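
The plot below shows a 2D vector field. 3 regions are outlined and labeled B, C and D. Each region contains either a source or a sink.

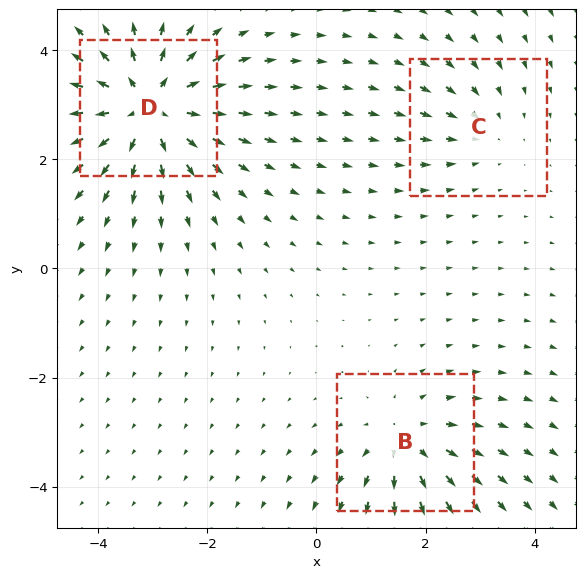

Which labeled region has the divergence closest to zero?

C

Divergence at each region's feature centre — B: about +3, C: about -2, D: about +6. Region C is closest to zero.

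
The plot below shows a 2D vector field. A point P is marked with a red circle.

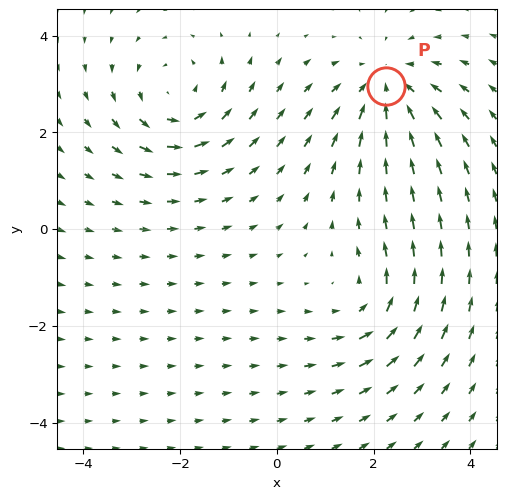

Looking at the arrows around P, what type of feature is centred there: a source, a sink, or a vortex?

At P (2.3, 3.0) the arrows converge inward. Divergence about -4, curl ≈0 — negative divergence with near-zero curl is a sink.

sink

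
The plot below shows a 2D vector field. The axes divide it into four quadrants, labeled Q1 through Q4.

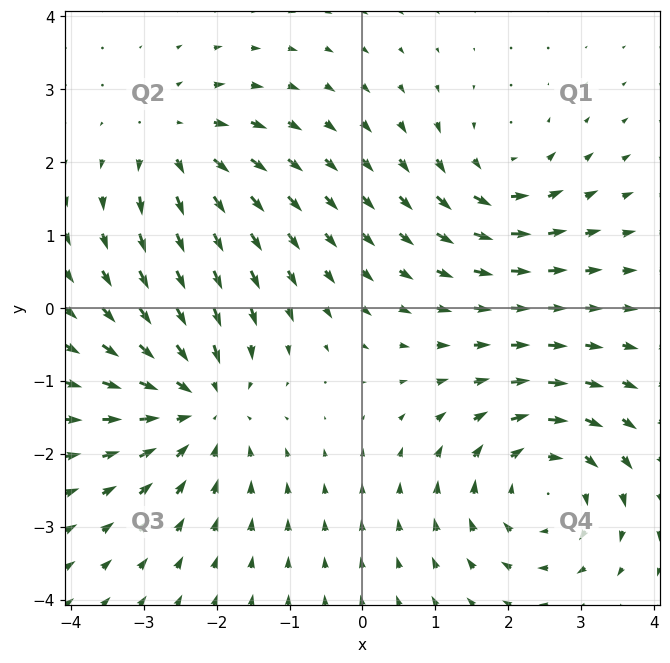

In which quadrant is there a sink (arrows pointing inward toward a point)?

The sink sits at approximately (-2.2, -1.3), which lies in quadrant Q3. The divergence there is about -4, negative as expected for a sink.

Q3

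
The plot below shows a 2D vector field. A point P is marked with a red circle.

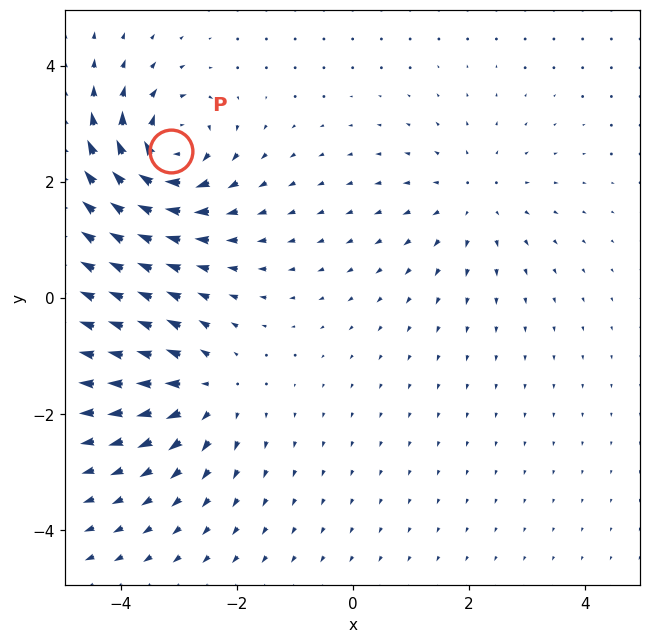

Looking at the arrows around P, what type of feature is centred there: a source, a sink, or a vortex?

vortex

At P (-3.1, 2.5) the arrows circulate clockwise. Divergence ≈0, curl about -7 — near-zero divergence with nonzero curl is a vortex.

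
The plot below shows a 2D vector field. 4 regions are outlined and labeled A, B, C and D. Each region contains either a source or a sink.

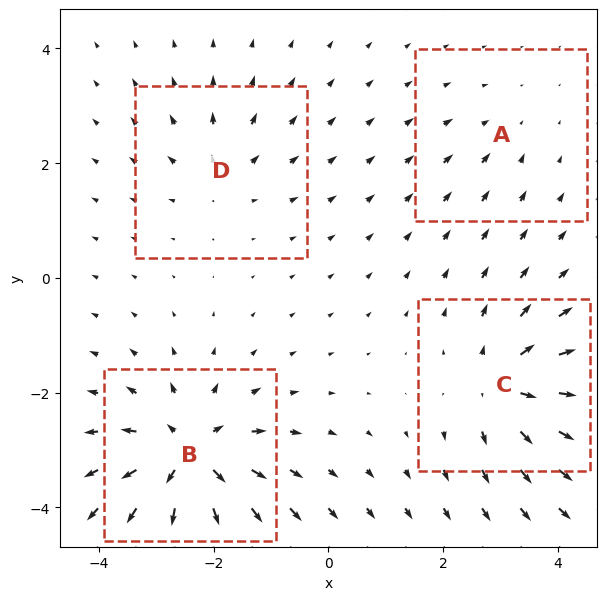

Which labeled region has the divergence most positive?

B

Divergence at each region's feature centre — A: about -2, B: about +9, C: about +6, D: about +4. Region B is most positive.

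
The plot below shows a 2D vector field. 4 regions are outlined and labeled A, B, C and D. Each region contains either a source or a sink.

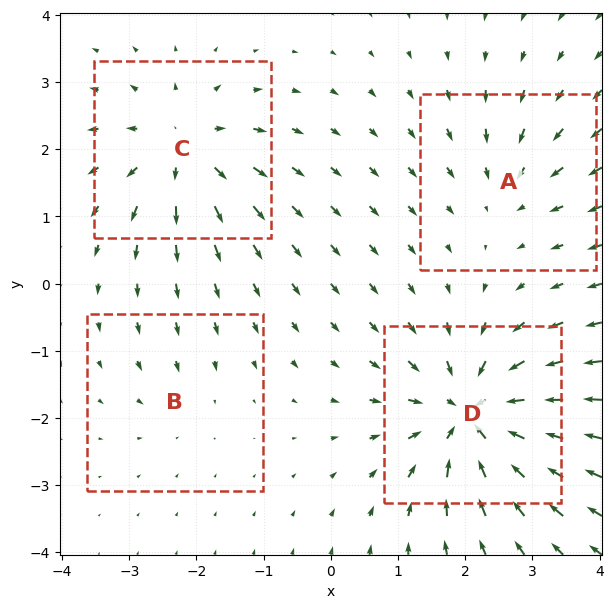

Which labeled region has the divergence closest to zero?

B

Divergence at each region's feature centre — A: about -4, B: about -2, C: about +6, D: about -9. Region B is closest to zero.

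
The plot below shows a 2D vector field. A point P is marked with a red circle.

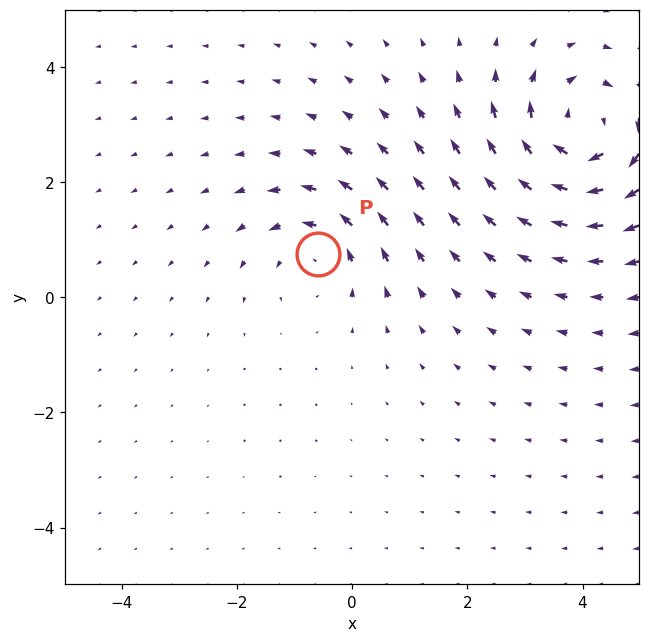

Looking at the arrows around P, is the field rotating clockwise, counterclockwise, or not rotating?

counterclockwise

Near P at (-0.6, 0.8) the arrows circulate counterclockwise. The curl (z-component) there is about +3; positive curl means counterclockwise rotation.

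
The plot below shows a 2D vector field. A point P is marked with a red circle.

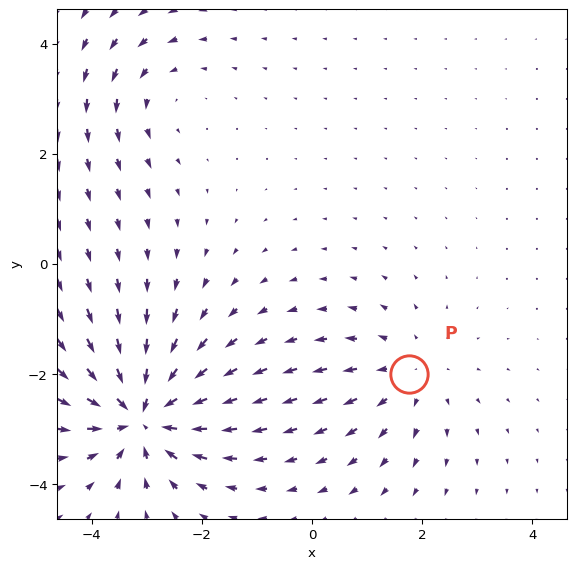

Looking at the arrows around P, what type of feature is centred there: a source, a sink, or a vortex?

At P (1.8, -2.0) the arrows spread outward. Divergence about +2, curl ≈0 — positive divergence with near-zero curl is a source.

source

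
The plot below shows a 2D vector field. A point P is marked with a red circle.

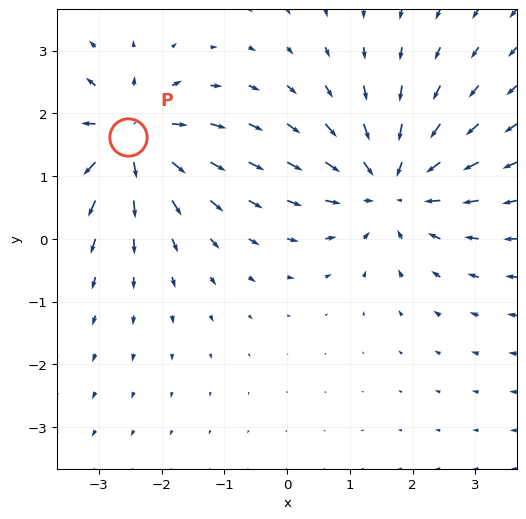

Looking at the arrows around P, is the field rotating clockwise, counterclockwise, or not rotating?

not rotating

Near P at (-2.5, 1.6) the arrows show no circulation. The curl there is ≈0.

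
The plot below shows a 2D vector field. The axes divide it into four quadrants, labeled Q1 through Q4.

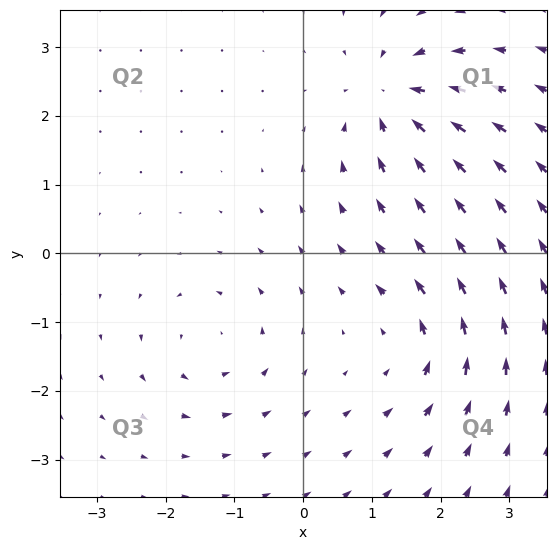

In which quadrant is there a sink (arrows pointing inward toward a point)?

Q1

The sink sits at approximately (1.3, 2.3), which lies in quadrant Q1. The divergence there is about -5, negative as expected for a sink.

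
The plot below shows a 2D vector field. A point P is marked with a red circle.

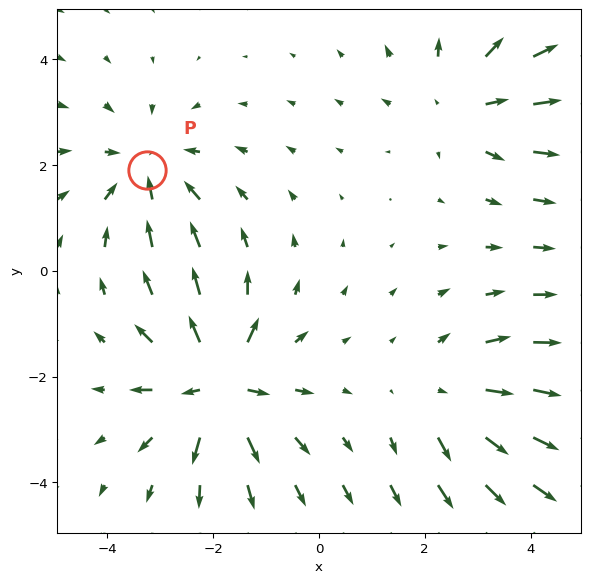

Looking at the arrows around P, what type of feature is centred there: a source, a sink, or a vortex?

At P (-3.3, 1.9) the arrows converge inward. Divergence about -3, curl ≈0 — negative divergence with near-zero curl is a sink.

sink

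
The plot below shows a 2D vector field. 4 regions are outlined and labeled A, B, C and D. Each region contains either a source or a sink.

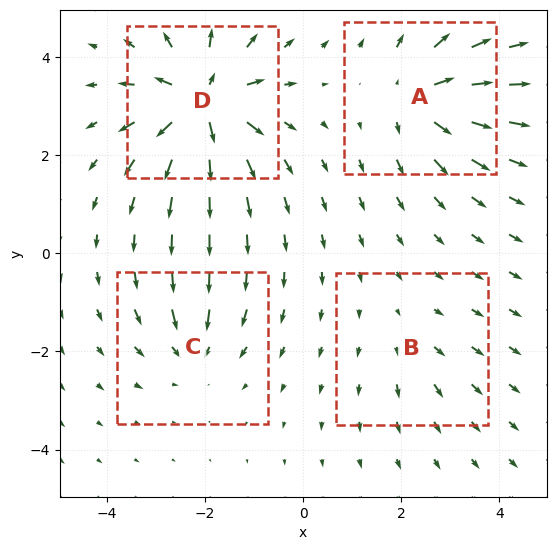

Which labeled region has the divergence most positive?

Divergence at each region's feature centre — A: about +6, B: about +2, C: about -4, D: about +9. Region D is most positive.

D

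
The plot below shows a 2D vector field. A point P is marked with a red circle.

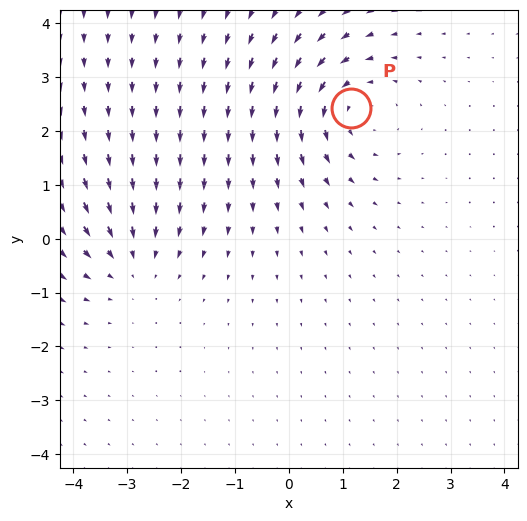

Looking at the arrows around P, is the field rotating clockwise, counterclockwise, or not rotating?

counterclockwise

Near P at (1.1, 2.4) the arrows circulate counterclockwise. The curl (z-component) there is about +4; positive curl means counterclockwise rotation.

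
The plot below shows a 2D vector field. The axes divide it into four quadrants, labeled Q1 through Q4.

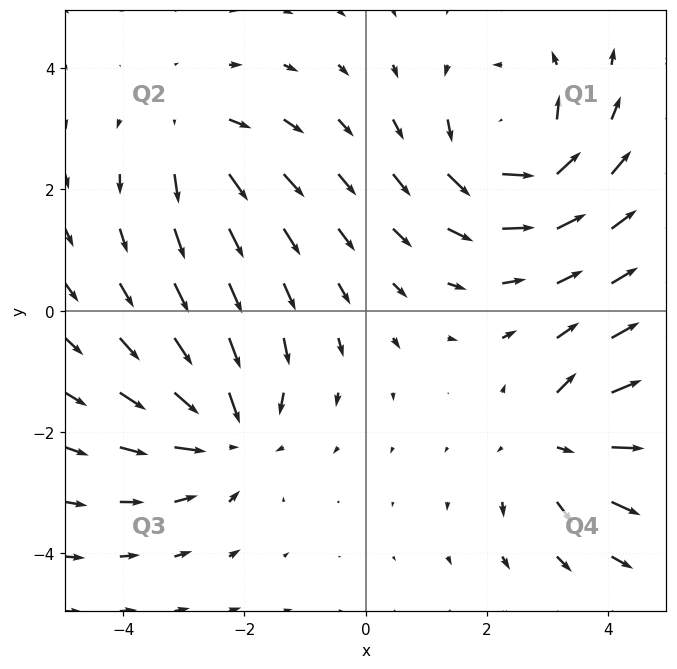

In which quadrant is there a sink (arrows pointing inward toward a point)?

Q3

The sink sits at approximately (-2.3, -2.0), which lies in quadrant Q3. The divergence there is about -4, negative as expected for a sink.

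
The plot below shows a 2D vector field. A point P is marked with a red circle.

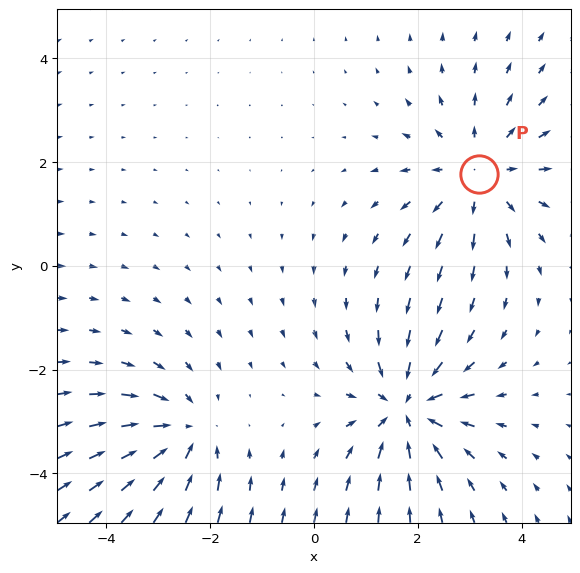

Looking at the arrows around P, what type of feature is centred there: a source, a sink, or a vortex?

source

At P (3.2, 1.8) the arrows spread outward. Divergence about +4, curl ≈0 — positive divergence with near-zero curl is a source.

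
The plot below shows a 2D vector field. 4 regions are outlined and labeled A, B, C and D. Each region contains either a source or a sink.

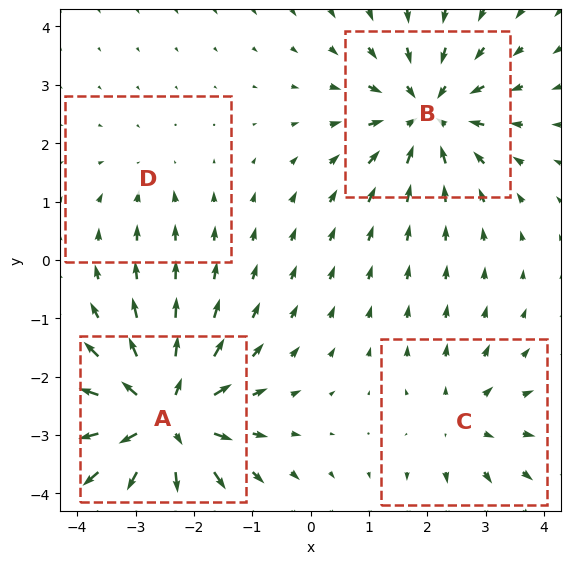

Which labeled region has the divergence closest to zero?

Divergence at each region's feature centre — A: about +8, B: about -6, C: about +3, D: about -2. Region D is closest to zero.

D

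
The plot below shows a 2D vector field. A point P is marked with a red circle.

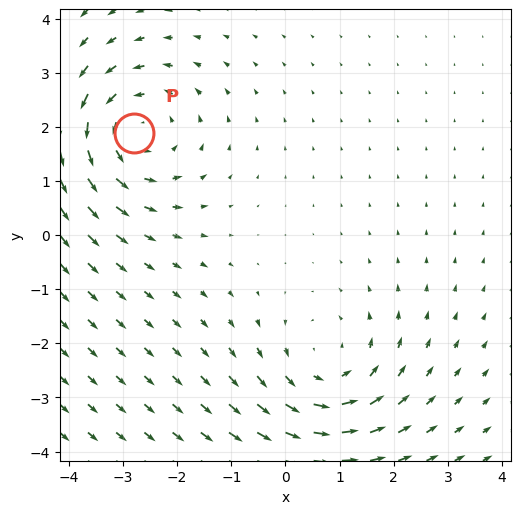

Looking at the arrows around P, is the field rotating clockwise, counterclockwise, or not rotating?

Near P at (-2.8, 1.9) the arrows circulate counterclockwise. The curl (z-component) there is about +3; positive curl means counterclockwise rotation.

counterclockwise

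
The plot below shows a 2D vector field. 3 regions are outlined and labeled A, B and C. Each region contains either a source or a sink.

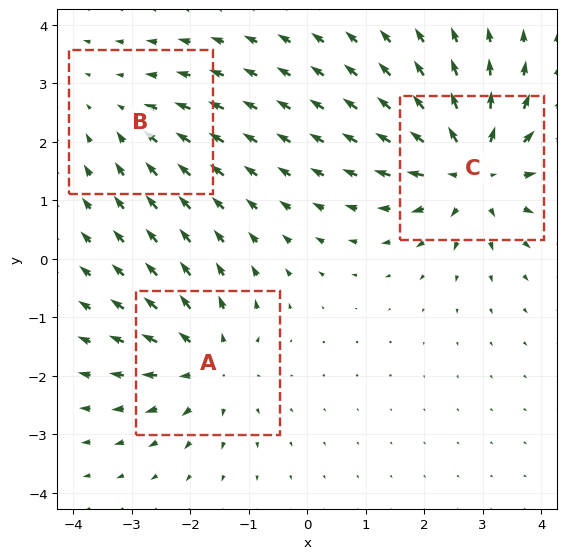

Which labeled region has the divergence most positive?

Divergence at each region's feature centre — A: about +4, B: about -2, C: about +5. Region C is most positive.

C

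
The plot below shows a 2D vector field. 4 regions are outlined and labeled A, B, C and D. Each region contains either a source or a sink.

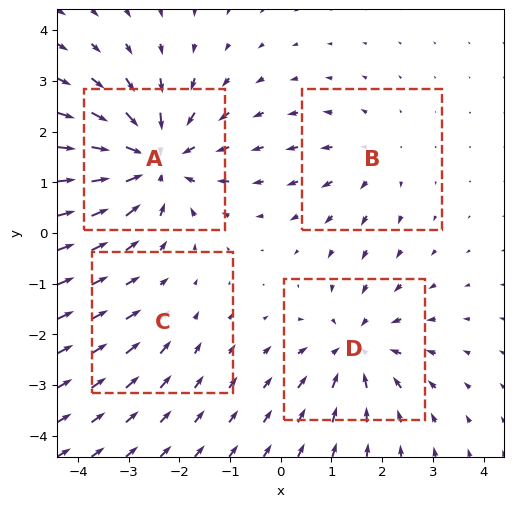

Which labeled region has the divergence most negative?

Divergence at each region's feature centre — A: about -7, B: about +3, C: about -2, D: about -5. Region A is most negative.

A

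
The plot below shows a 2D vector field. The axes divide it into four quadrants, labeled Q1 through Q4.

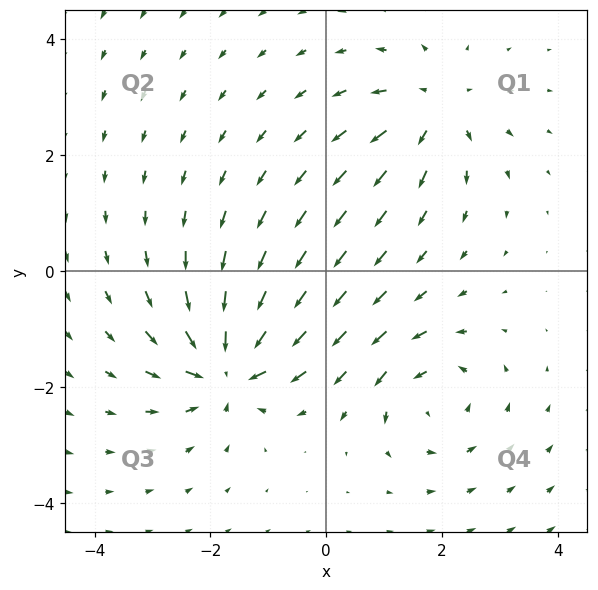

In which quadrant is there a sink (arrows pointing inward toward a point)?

The sink sits at approximately (-1.7, -1.7), which lies in quadrant Q3. The divergence there is about -7, negative as expected for a sink.

Q3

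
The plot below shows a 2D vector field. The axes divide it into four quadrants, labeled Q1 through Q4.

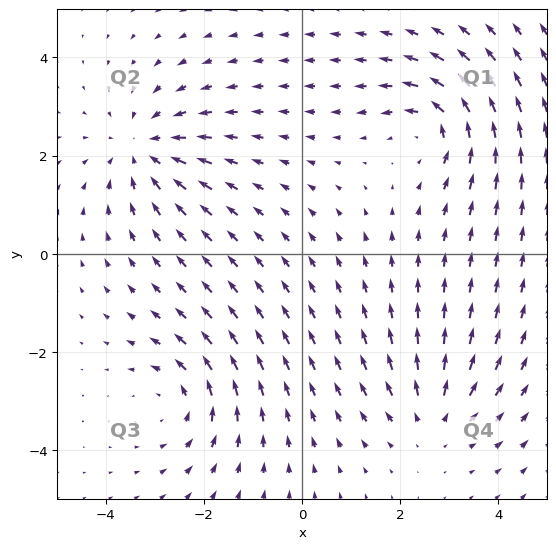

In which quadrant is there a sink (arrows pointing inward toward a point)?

The sink sits at approximately (-3.2, 2.1), which lies in quadrant Q2. The divergence there is about -4, negative as expected for a sink.

Q2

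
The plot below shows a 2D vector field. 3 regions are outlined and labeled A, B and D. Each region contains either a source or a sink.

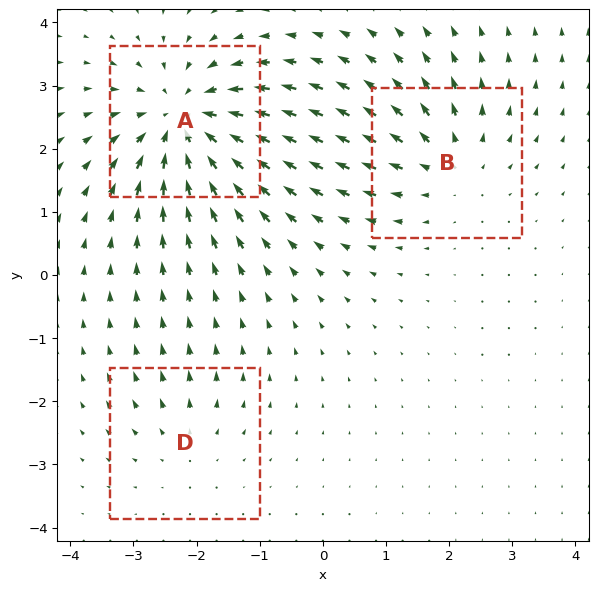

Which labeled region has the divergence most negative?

A

Divergence at each region's feature centre — A: about -5, B: about +3, D: about +2. Region A is most negative.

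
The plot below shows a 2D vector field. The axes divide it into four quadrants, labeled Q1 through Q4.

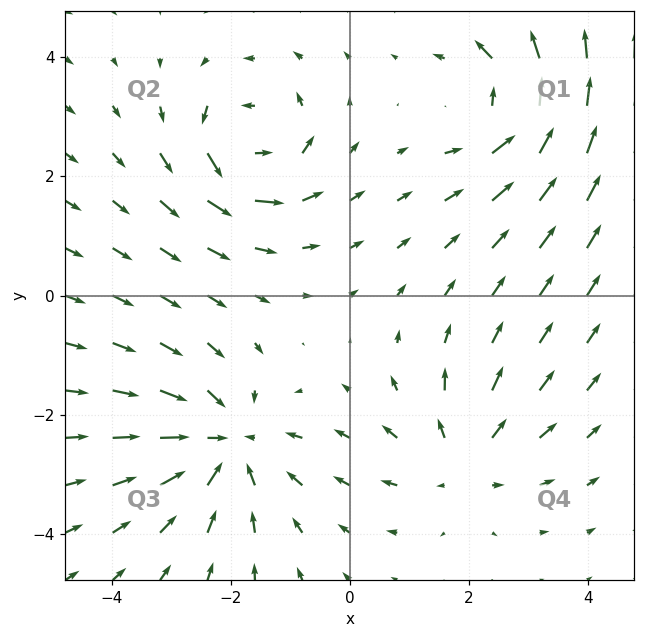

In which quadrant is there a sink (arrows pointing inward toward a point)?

The sink sits at approximately (-2.1, -2.5), which lies in quadrant Q3. The divergence there is about -4, negative as expected for a sink.

Q3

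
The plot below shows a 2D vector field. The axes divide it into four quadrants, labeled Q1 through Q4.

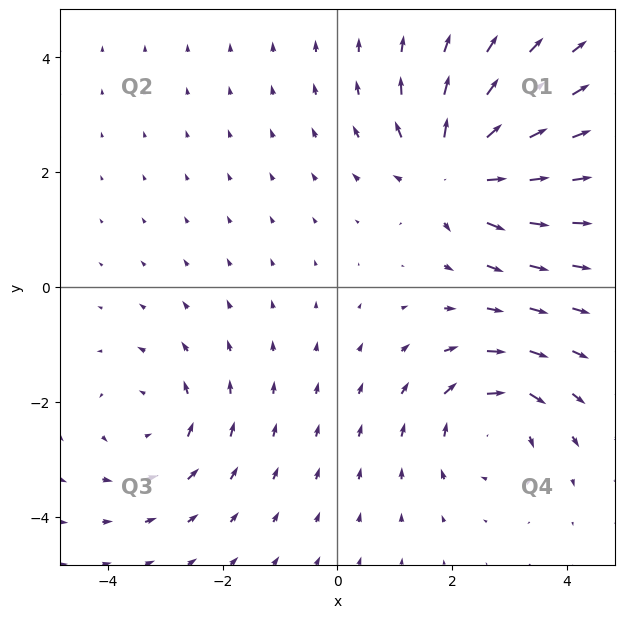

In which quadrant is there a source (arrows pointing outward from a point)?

The source sits at approximately (2.0, 2.0), which lies in quadrant Q1. The divergence there is about +6, positive as expected for a source.

Q1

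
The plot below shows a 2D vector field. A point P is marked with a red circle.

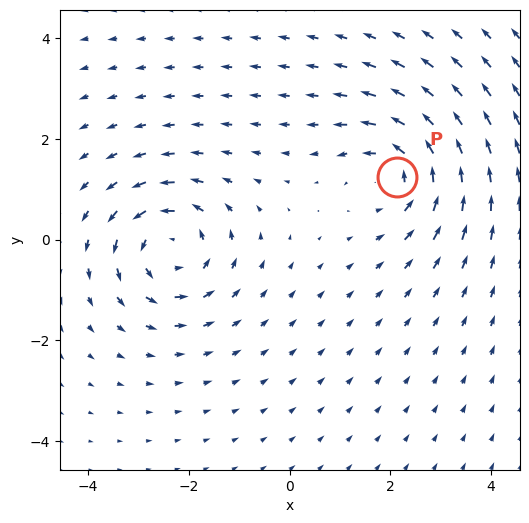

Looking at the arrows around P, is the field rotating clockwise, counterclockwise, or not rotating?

counterclockwise

Near P at (2.1, 1.2) the arrows circulate counterclockwise. The curl (z-component) there is about +3; positive curl means counterclockwise rotation.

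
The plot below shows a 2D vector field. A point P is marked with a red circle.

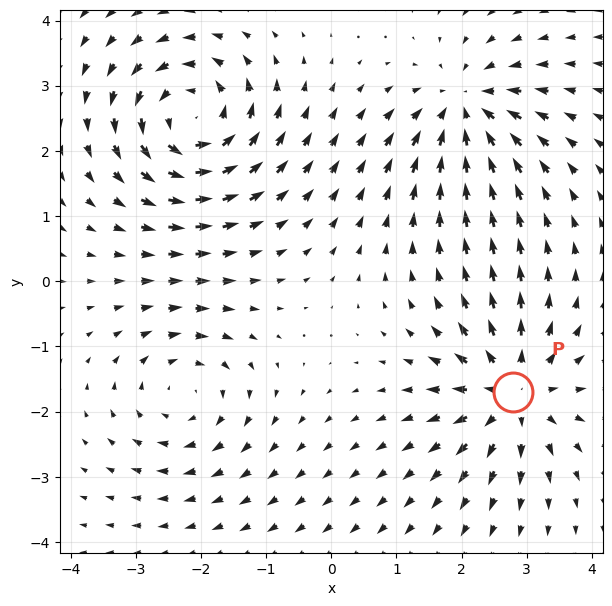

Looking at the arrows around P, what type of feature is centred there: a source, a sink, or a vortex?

At P (2.8, -1.7) the arrows spread outward. Divergence about +5, curl ≈0 — positive divergence with near-zero curl is a source.

source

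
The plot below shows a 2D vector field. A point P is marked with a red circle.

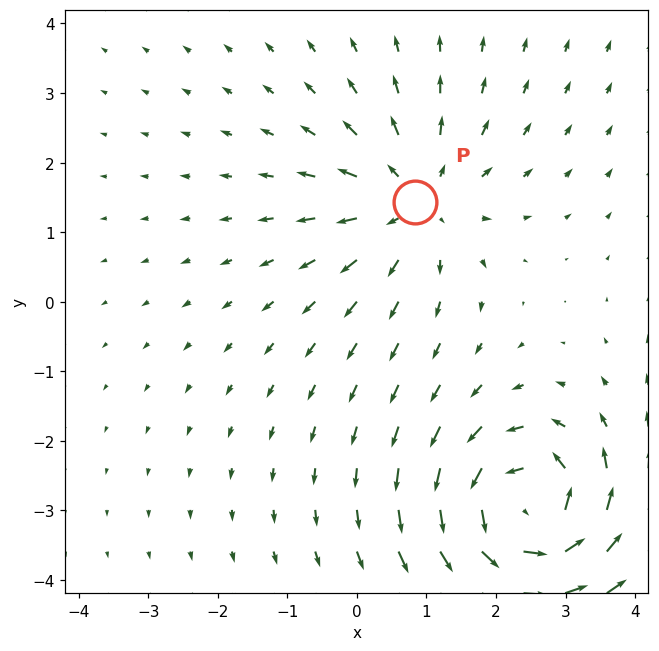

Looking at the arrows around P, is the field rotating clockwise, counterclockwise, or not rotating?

Near P at (0.8, 1.4) the arrows show no circulation. The curl there is ≈0.

not rotating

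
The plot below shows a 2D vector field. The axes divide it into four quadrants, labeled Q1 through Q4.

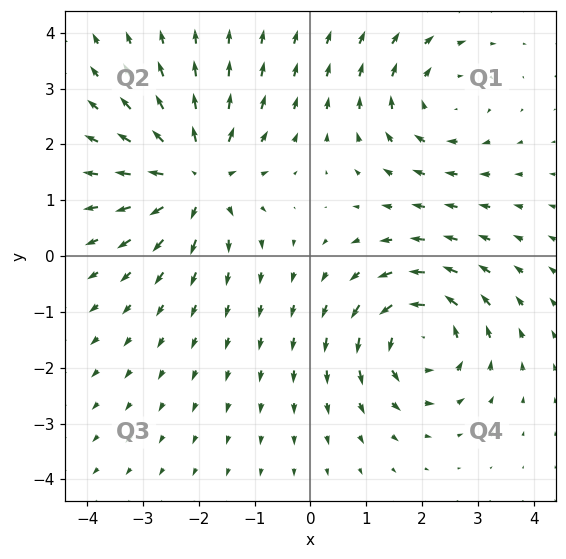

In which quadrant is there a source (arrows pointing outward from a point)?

The source sits at approximately (-2.1, 1.4), which lies in quadrant Q2. The divergence there is about +5, positive as expected for a source.

Q2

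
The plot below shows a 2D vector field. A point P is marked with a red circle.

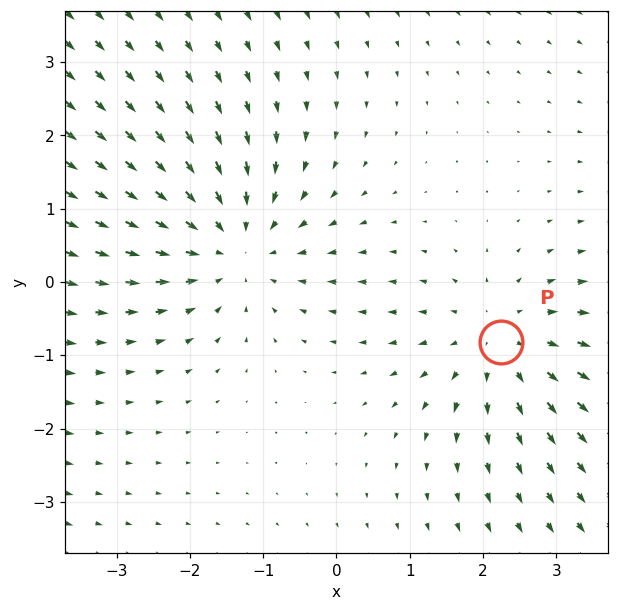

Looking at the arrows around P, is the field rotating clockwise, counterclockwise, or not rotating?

not rotating

Near P at (2.2, -0.8) the arrows show no circulation. The curl there is ≈0.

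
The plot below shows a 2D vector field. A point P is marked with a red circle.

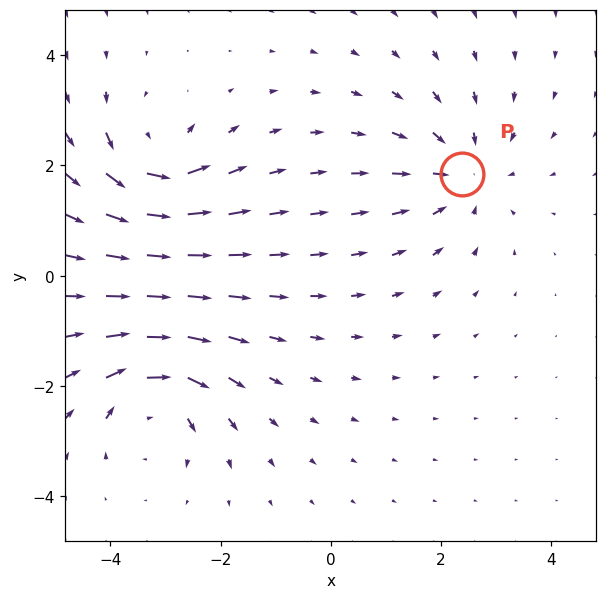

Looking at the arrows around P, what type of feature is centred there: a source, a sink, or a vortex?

sink

At P (2.4, 1.8) the arrows converge inward. Divergence about -4, curl ≈0 — negative divergence with near-zero curl is a sink.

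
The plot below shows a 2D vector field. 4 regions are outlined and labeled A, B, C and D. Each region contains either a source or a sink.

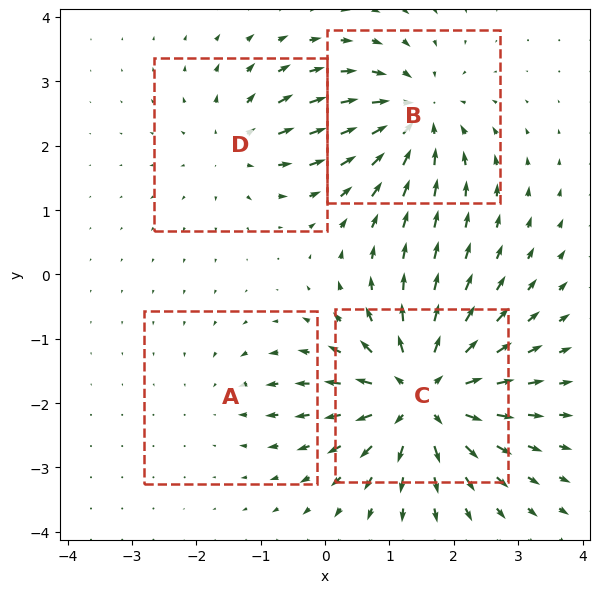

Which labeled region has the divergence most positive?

Divergence at each region's feature centre — A: about -2, B: about -5, C: about +8, D: about +4. Region C is most positive.

C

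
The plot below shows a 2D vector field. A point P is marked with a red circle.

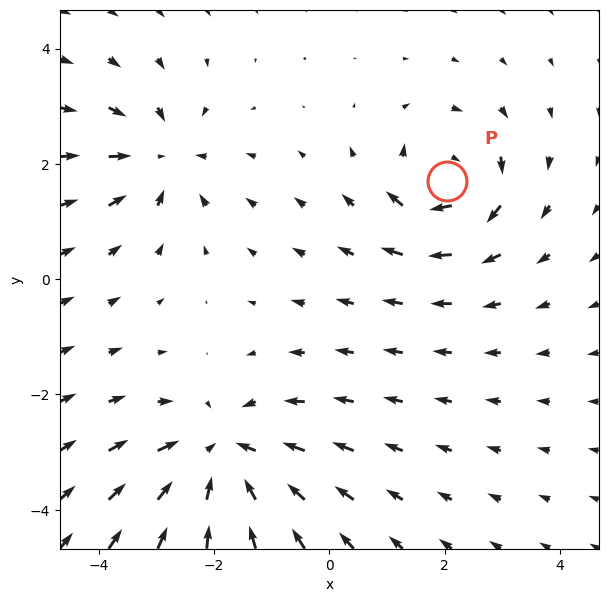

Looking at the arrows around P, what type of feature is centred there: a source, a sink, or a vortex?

At P (2.0, 1.7) the arrows circulate clockwise. Divergence ≈0, curl about -4 — near-zero divergence with nonzero curl is a vortex.

vortex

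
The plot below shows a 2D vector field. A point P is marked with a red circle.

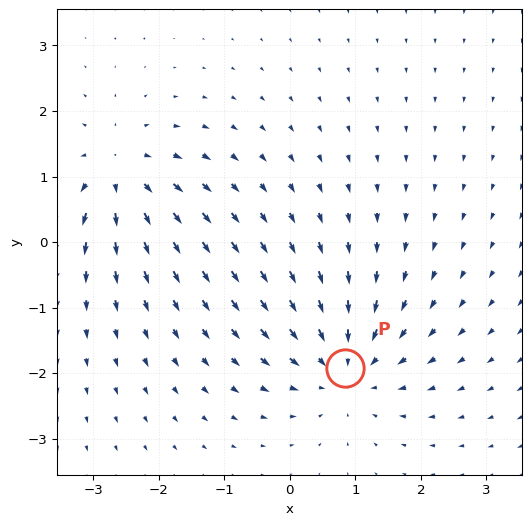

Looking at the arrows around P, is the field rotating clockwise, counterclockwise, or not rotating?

not rotating

Near P at (0.8, -1.9) the arrows show no circulation. The curl there is ≈0.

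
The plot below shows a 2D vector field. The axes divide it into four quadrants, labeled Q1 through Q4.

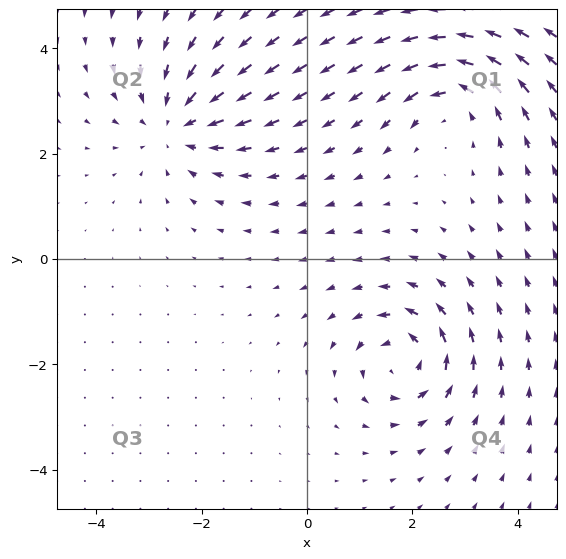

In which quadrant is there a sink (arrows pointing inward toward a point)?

The sink sits at approximately (-2.5, 2.6), which lies in quadrant Q2. The divergence there is about -4, negative as expected for a sink.

Q2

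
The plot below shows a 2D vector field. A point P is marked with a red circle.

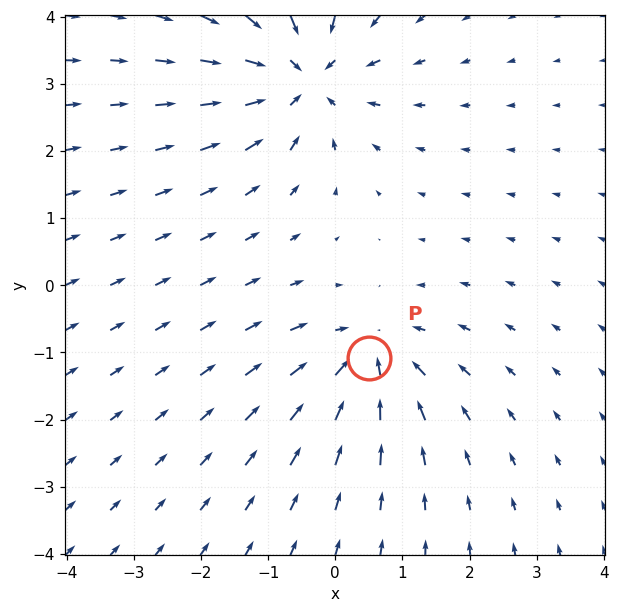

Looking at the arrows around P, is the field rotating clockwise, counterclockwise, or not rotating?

Near P at (0.5, -1.1) the arrows show no circulation. The curl there is ≈0.

not rotating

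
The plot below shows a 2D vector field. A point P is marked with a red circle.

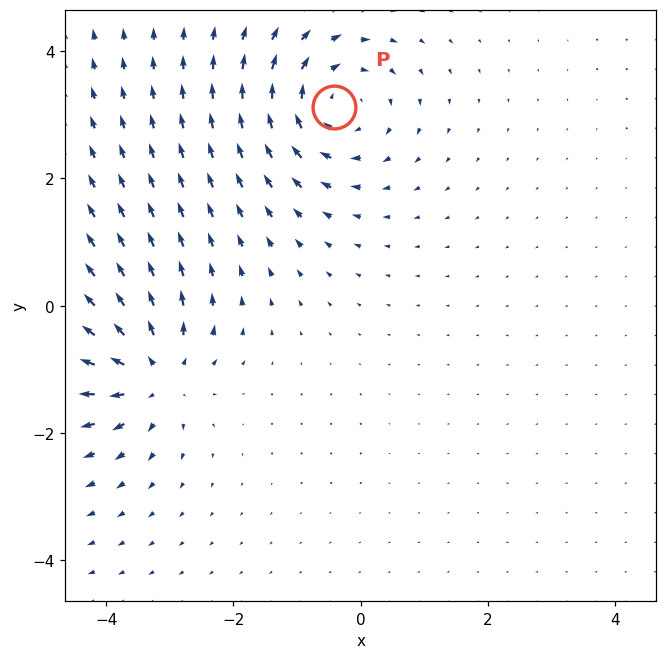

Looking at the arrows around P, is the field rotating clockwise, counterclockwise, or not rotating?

clockwise

Near P at (-0.4, 3.1) the arrows circulate clockwise. The curl (z-component) there is about -4; negative curl means clockwise rotation.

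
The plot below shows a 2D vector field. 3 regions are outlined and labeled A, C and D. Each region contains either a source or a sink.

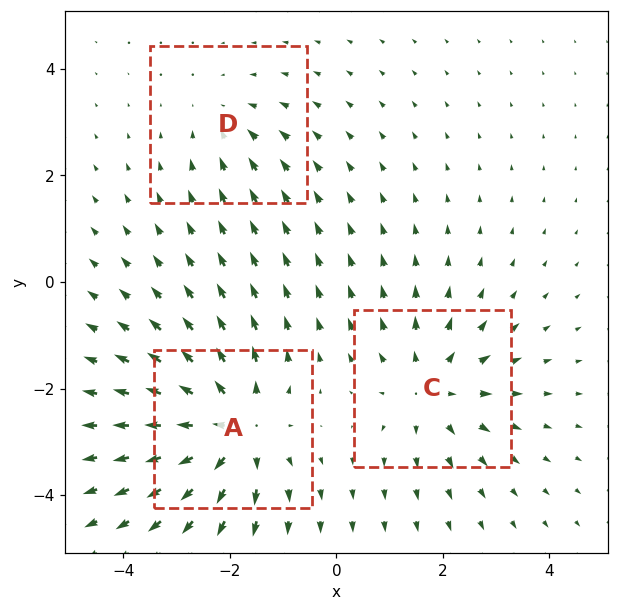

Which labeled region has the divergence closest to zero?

D

Divergence at each region's feature centre — A: about +4, C: about +3, D: about -2. Region D is closest to zero.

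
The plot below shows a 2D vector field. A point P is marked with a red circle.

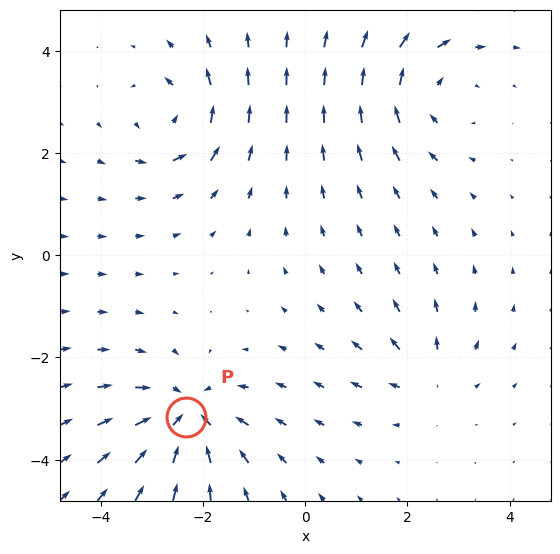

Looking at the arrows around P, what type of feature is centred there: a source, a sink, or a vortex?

At P (-2.3, -3.2) the arrows converge inward. Divergence about -6, curl ≈0 — negative divergence with near-zero curl is a sink.

sink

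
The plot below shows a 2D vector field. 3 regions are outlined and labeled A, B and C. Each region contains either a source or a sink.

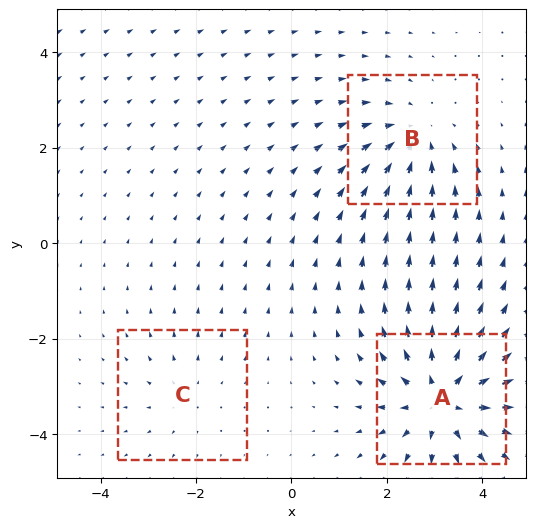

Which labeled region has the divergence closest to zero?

Divergence at each region's feature centre — A: about +5, B: about -3, C: about +2. Region C is closest to zero.

C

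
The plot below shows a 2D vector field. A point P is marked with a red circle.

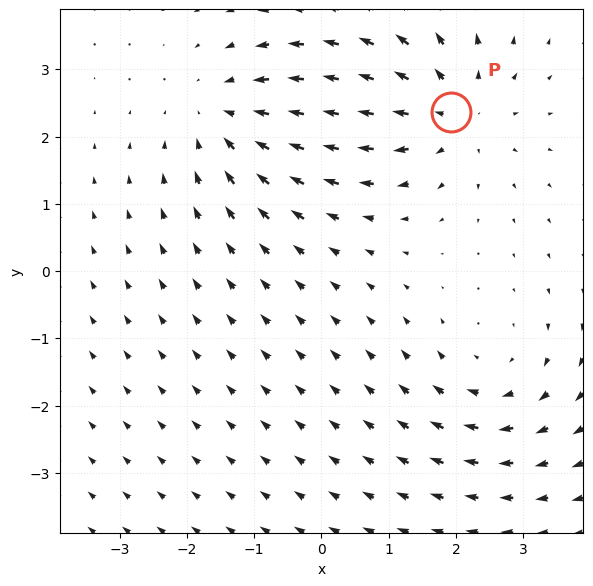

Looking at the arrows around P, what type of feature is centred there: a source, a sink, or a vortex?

source

At P (1.9, 2.4) the arrows spread outward. Divergence about +4, curl ≈0 — positive divergence with near-zero curl is a source.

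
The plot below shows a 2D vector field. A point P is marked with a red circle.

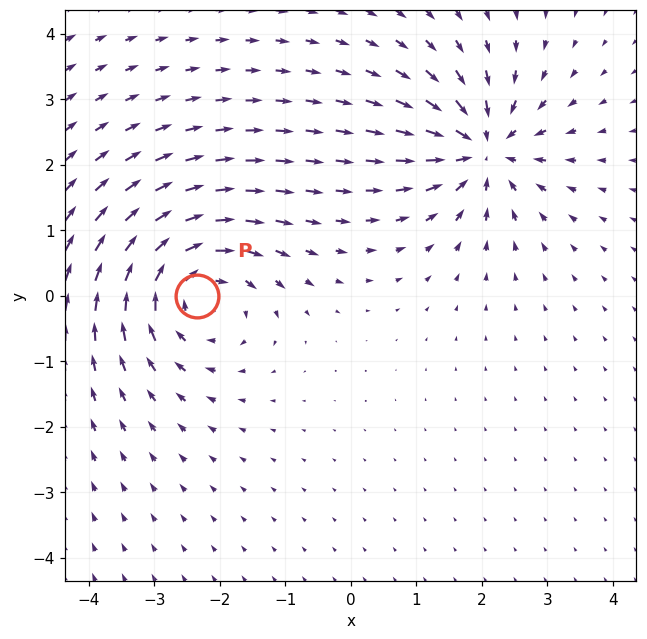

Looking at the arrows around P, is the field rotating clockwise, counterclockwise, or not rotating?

Near P at (-2.3, -0.0) the arrows circulate clockwise. The curl (z-component) there is about -4; negative curl means clockwise rotation.

clockwise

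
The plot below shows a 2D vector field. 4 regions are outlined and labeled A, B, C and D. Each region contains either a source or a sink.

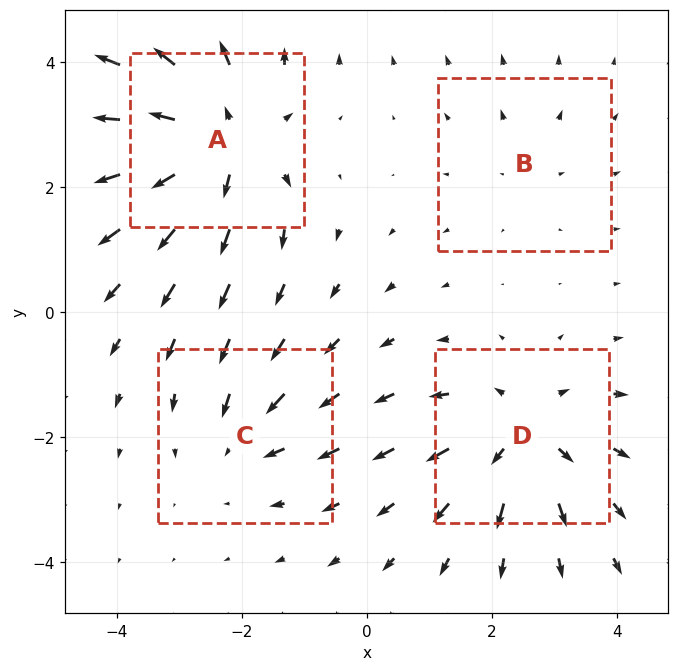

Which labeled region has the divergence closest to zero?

B

Divergence at each region's feature centre — A: about +6, B: about +2, C: about -3, D: about +5. Region B is closest to zero.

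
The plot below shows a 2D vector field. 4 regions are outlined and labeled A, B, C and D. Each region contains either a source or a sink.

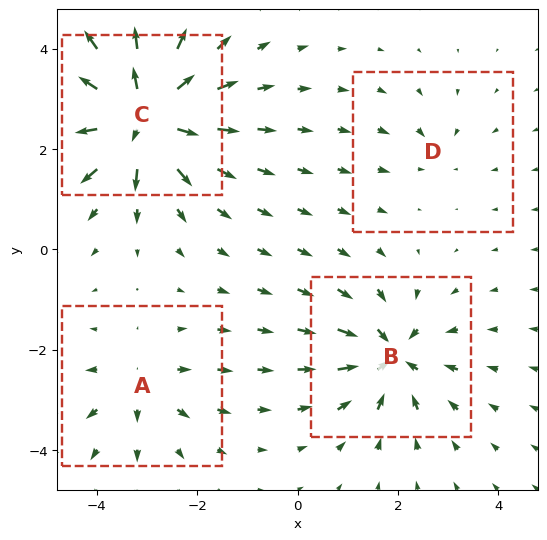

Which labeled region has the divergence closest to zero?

Divergence at each region's feature centre — A: about +4, B: about -6, C: about +9, D: about -2. Region D is closest to zero.

D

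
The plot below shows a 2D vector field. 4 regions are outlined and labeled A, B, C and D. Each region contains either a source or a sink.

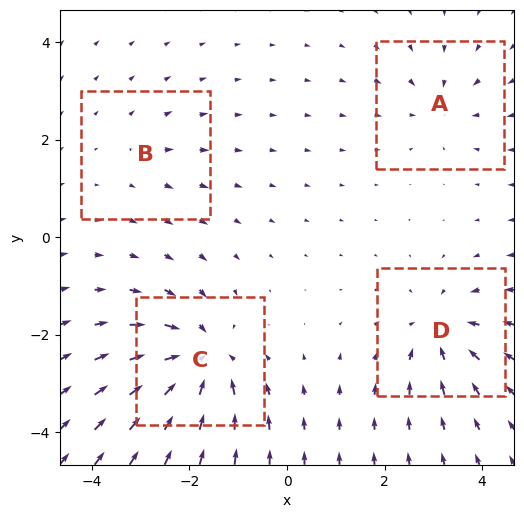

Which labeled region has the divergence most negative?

Divergence at each region's feature centre — A: about -4, B: about +2, C: about -7, D: about -5. Region C is most negative.

C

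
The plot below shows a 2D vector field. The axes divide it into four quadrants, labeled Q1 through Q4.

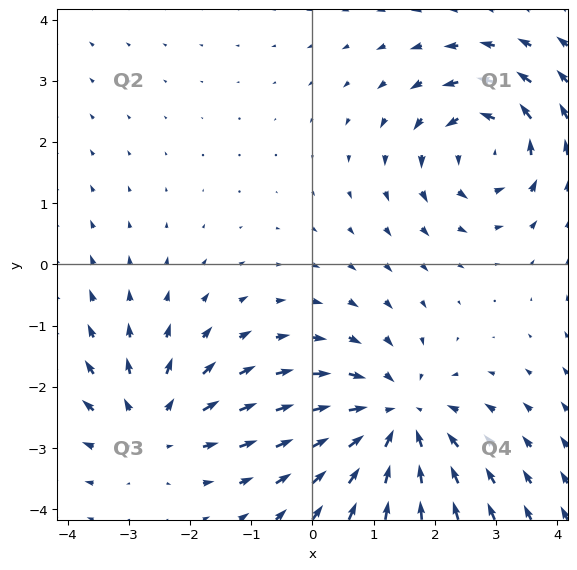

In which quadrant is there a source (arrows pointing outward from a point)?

The source sits at approximately (-2.6, -2.6), which lies in quadrant Q3. The divergence there is about +2, positive as expected for a source.

Q3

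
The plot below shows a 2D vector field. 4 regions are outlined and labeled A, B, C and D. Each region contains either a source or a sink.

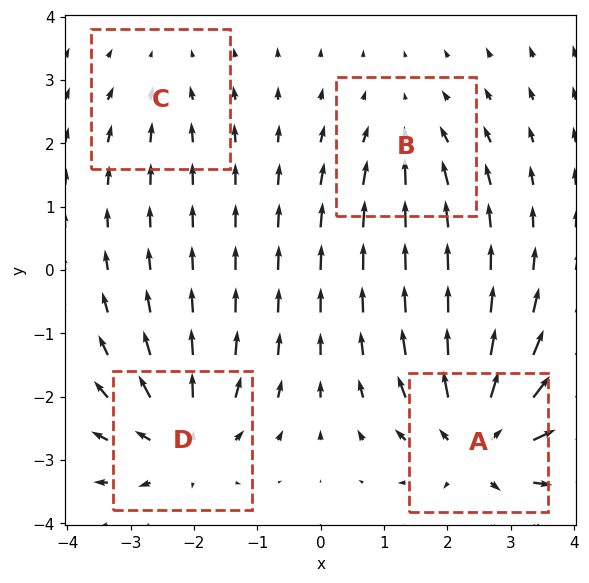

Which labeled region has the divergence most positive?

A

Divergence at each region's feature centre — A: about +7, B: about -3, C: about -2, D: about +5. Region A is most positive.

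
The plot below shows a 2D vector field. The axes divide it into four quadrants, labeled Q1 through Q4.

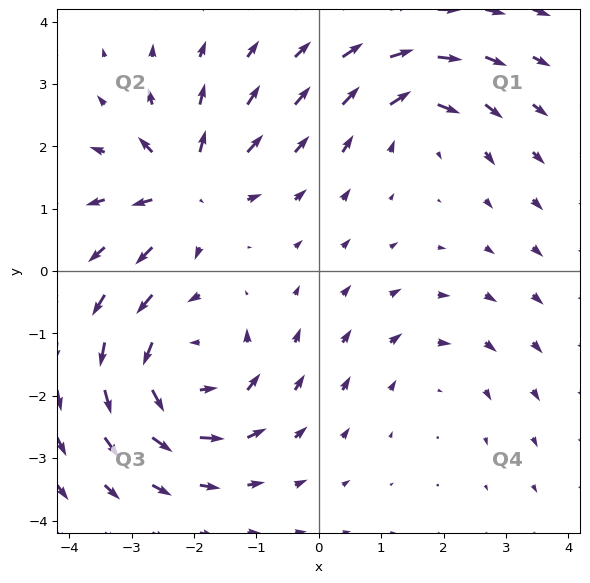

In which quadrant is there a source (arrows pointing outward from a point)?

Q2

The source sits at approximately (-2.1, 1.4), which lies in quadrant Q2. The divergence there is about +6, positive as expected for a source.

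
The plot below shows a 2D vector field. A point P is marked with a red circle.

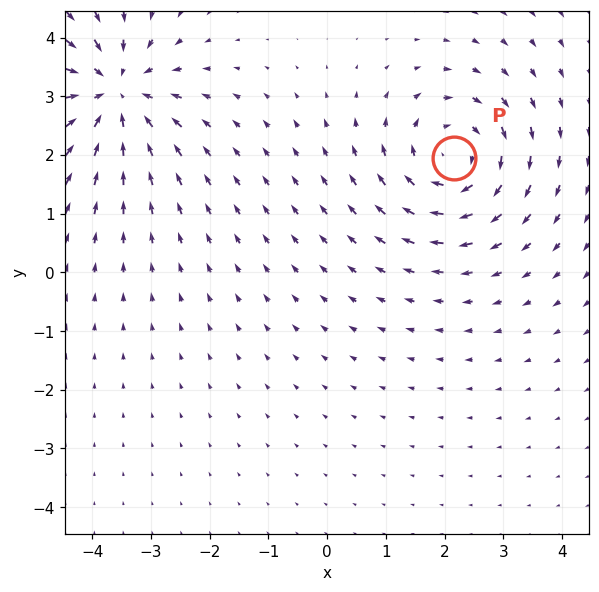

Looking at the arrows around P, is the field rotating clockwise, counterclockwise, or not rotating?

clockwise

Near P at (2.2, 1.9) the arrows circulate clockwise. The curl (z-component) there is about -4; negative curl means clockwise rotation.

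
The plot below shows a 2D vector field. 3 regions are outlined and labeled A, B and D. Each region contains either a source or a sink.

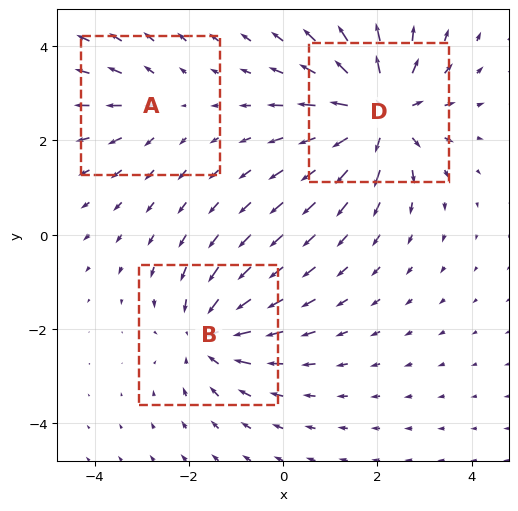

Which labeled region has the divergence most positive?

D

Divergence at each region's feature centre — A: about +2, B: about -3, D: about +5. Region D is most positive.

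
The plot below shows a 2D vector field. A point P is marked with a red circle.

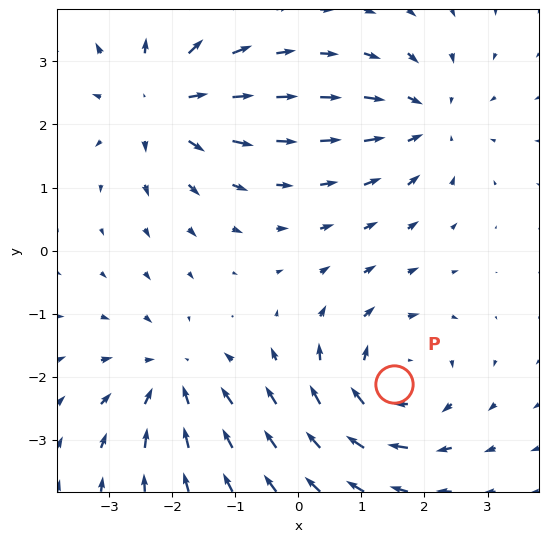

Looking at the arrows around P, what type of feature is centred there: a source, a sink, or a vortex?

At P (1.5, -2.1) the arrows circulate clockwise. Divergence ≈0, curl about -4 — near-zero divergence with nonzero curl is a vortex.

vortex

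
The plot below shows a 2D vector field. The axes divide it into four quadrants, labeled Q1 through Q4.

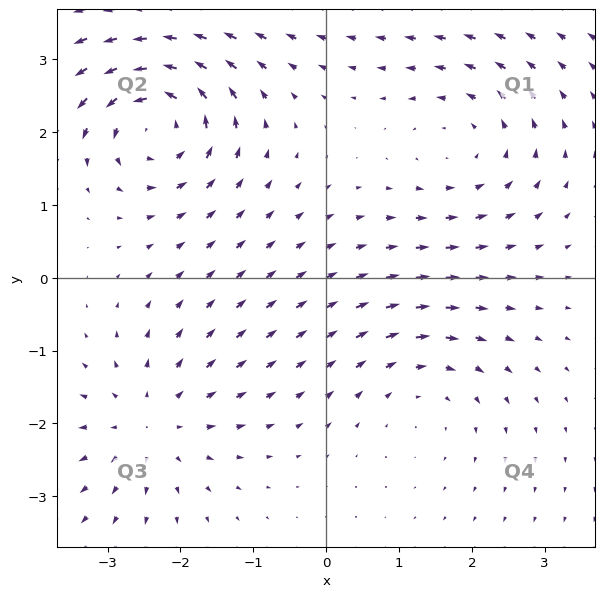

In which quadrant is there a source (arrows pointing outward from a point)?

The source sits at approximately (-2.4, -2.0), which lies in quadrant Q3. The divergence there is about +3, positive as expected for a source.

Q3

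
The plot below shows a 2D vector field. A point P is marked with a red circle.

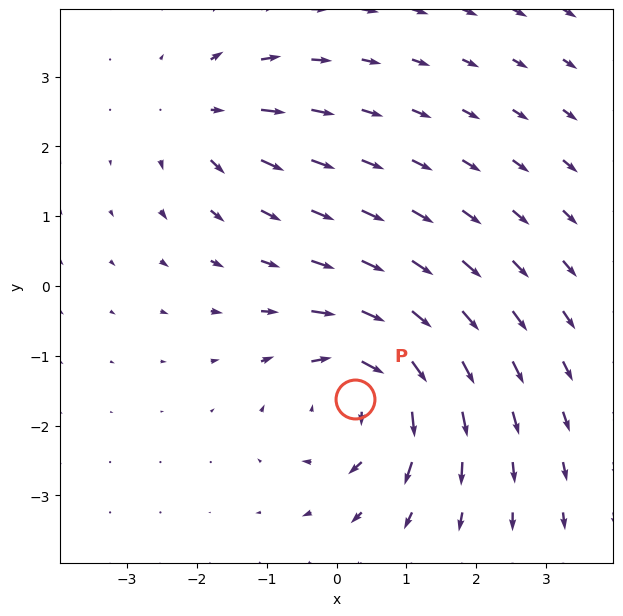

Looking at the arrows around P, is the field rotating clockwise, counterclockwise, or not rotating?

Near P at (0.3, -1.6) the arrows circulate clockwise. The curl (z-component) there is about -5; negative curl means clockwise rotation.

clockwise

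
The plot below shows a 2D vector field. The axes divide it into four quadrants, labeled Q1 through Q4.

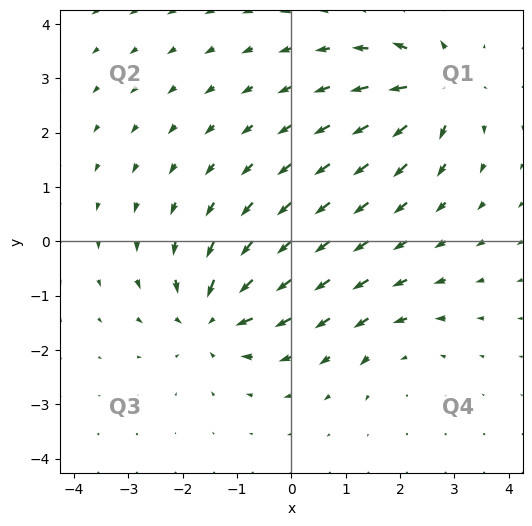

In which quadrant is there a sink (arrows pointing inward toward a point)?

Q3

The sink sits at approximately (-1.5, -1.4), which lies in quadrant Q3. The divergence there is about -6, negative as expected for a sink.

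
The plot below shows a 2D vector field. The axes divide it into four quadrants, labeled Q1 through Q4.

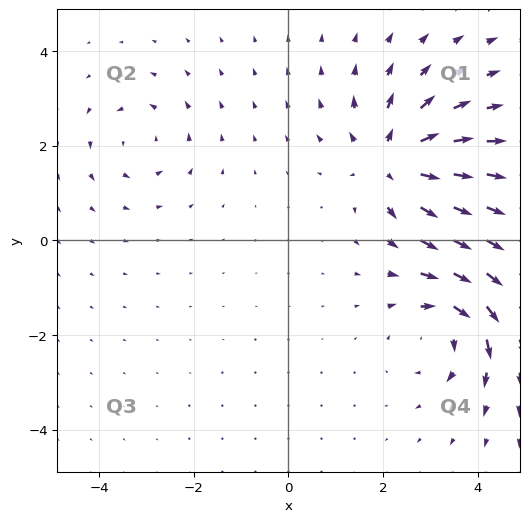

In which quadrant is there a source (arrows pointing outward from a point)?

Q1

The source sits at approximately (2.2, 1.7), which lies in quadrant Q1. The divergence there is about +6, positive as expected for a source.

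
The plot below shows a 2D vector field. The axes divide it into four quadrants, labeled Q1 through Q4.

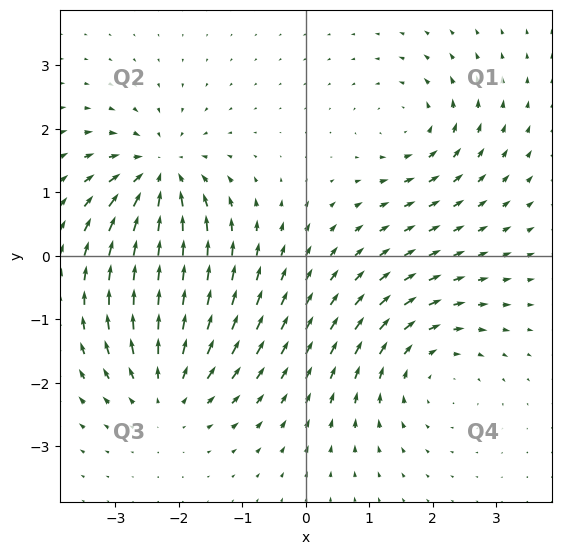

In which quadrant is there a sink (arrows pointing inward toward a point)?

The sink sits at approximately (-2.3, 1.3), which lies in quadrant Q2. The divergence there is about -6, negative as expected for a sink.

Q2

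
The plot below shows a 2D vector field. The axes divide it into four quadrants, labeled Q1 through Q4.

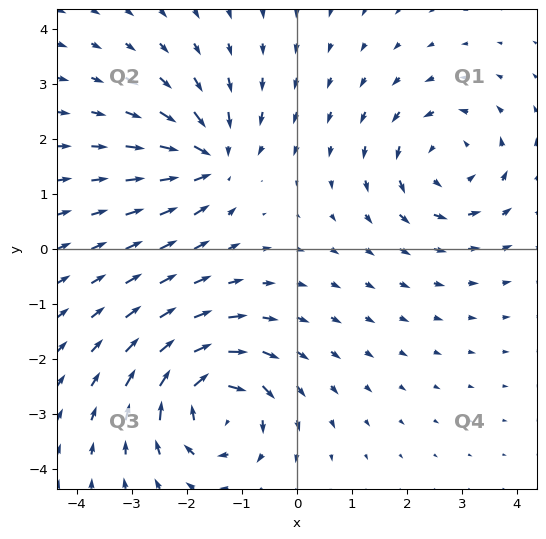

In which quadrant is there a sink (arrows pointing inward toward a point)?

The sink sits at approximately (-1.6, 1.6), which lies in quadrant Q2. The divergence there is about -5, negative as expected for a sink.

Q2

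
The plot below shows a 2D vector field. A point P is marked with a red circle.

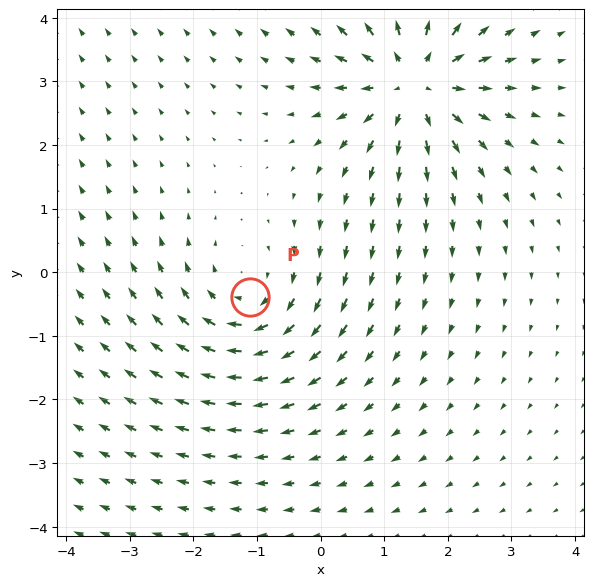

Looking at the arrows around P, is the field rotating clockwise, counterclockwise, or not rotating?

Near P at (-1.1, -0.4) the arrows circulate clockwise. The curl (z-component) there is about -2; negative curl means clockwise rotation.

clockwise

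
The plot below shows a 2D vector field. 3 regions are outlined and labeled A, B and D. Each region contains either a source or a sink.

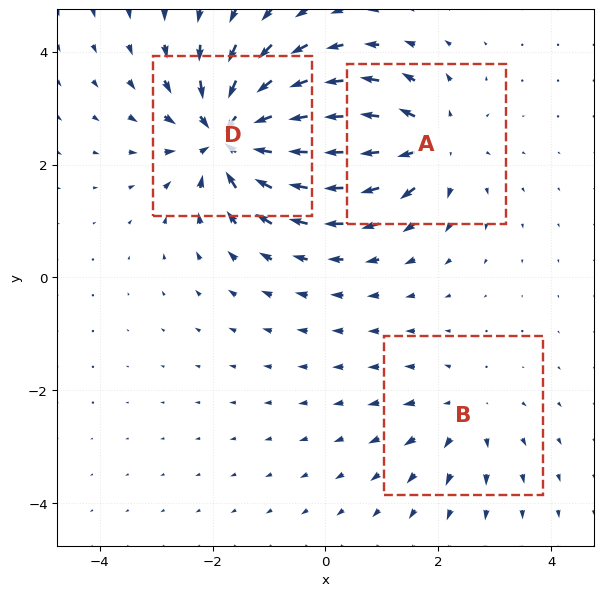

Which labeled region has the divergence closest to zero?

B

Divergence at each region's feature centre — A: about +4, B: about +2, D: about -6. Region B is closest to zero.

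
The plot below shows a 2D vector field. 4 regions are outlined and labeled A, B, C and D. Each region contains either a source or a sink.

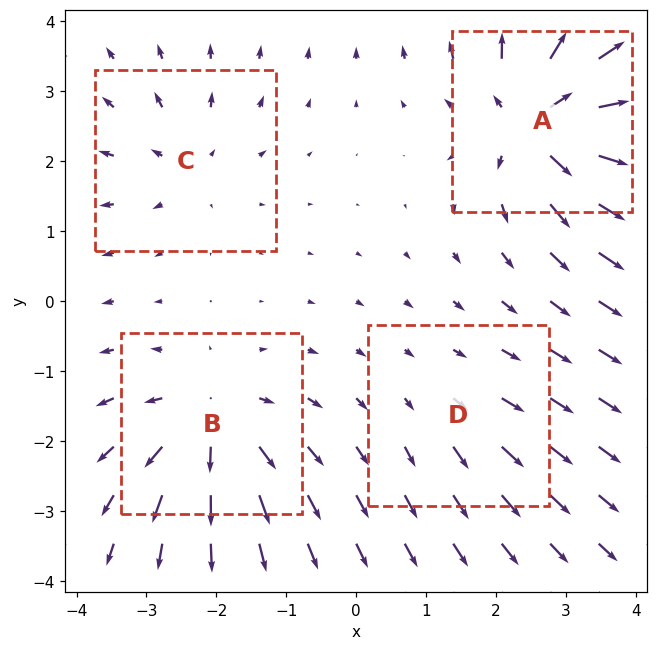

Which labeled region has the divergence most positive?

A

Divergence at each region's feature centre — A: about +9, B: about +6, C: about +4, D: about +2. Region A is most positive.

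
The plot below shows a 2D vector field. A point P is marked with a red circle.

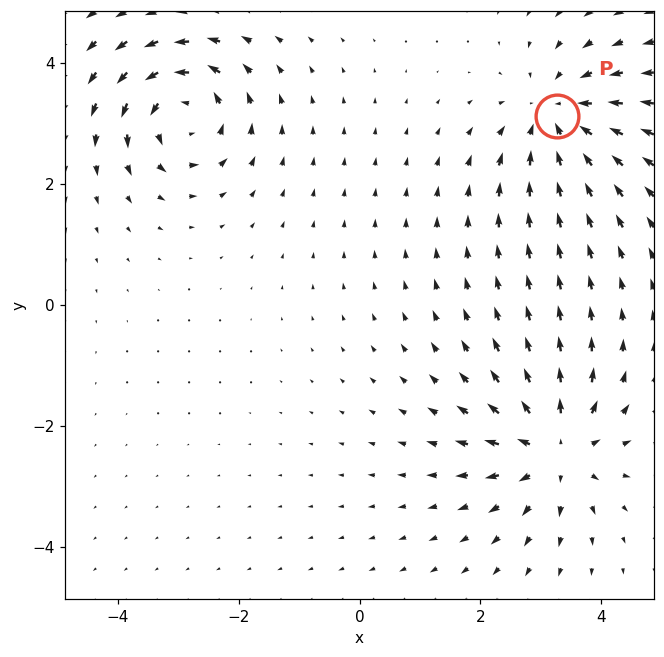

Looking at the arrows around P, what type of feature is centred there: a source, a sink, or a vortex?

sink

At P (3.3, 3.1) the arrows converge inward. Divergence about -4, curl ≈0 — negative divergence with near-zero curl is a sink.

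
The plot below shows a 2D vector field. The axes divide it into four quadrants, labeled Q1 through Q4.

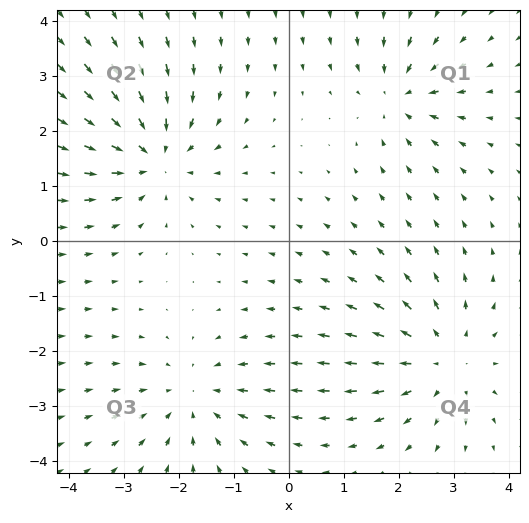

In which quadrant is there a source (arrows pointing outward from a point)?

The source sits at approximately (2.8, -2.2), which lies in quadrant Q4. The divergence there is about +4, positive as expected for a source.

Q4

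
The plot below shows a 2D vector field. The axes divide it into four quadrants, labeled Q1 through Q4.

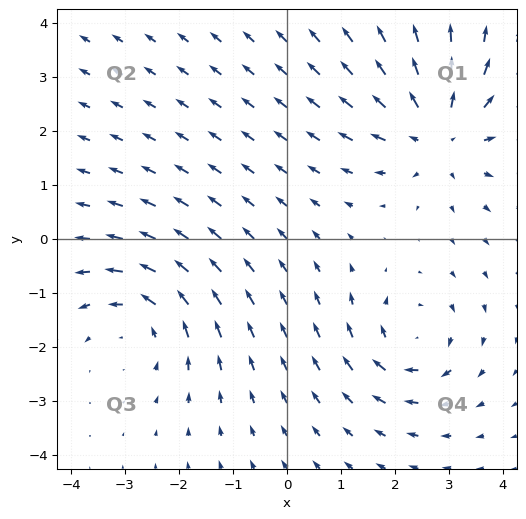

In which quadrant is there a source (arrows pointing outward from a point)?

The source sits at approximately (2.8, 2.0), which lies in quadrant Q1. The divergence there is about +4, positive as expected for a source.

Q1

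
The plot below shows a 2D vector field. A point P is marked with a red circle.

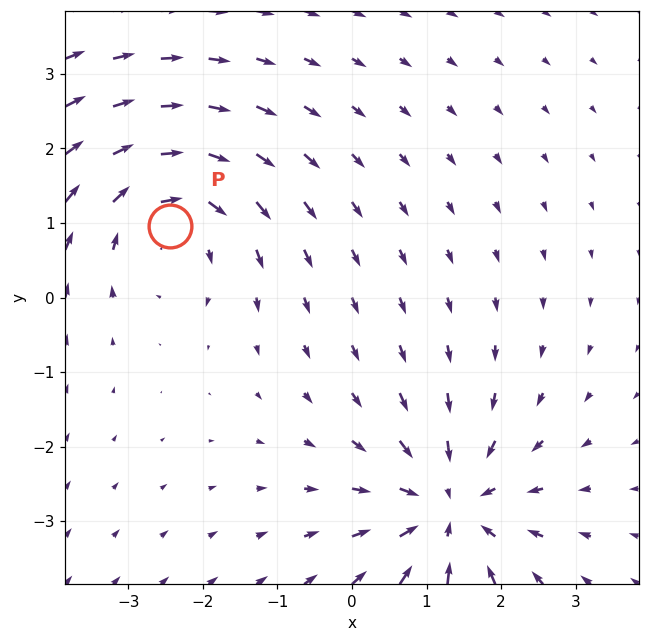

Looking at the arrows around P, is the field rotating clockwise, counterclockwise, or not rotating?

Near P at (-2.4, 1.0) the arrows circulate clockwise. The curl (z-component) there is about -4; negative curl means clockwise rotation.

clockwise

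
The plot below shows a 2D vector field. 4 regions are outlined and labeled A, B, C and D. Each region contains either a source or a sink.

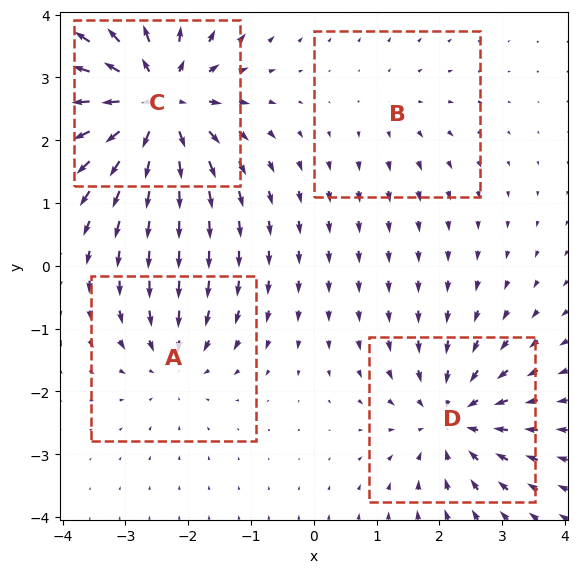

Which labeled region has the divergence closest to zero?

B

Divergence at each region's feature centre — A: about -4, B: about +2, C: about +8, D: about -5. Region B is closest to zero.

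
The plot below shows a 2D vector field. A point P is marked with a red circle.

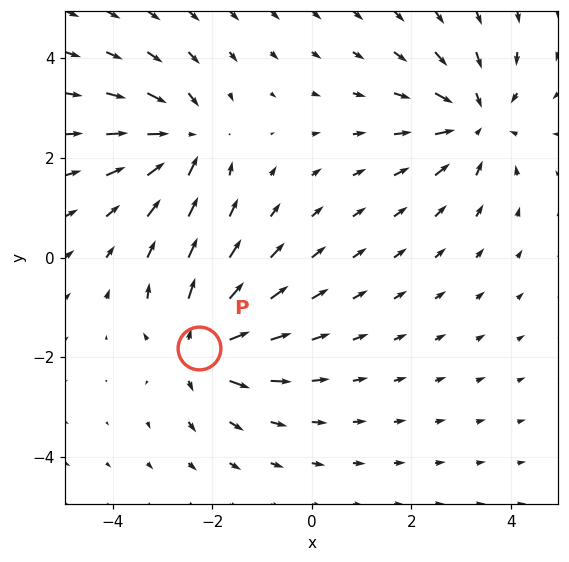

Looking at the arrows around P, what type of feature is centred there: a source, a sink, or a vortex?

source

At P (-2.3, -1.8) the arrows spread outward. Divergence about +5, curl ≈0 — positive divergence with near-zero curl is a source.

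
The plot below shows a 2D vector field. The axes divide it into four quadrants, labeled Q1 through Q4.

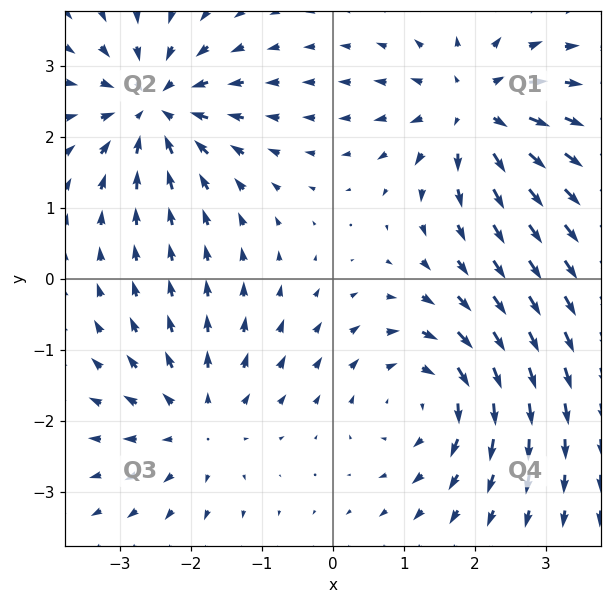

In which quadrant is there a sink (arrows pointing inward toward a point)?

The sink sits at approximately (-2.5, 2.4), which lies in quadrant Q2. The divergence there is about -5, negative as expected for a sink.

Q2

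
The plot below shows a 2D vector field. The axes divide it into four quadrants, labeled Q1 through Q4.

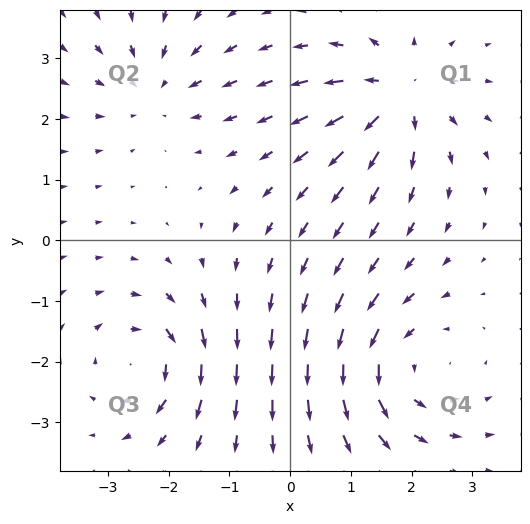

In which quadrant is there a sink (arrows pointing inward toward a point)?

Q2

The sink sits at approximately (-2.2, 2.5), which lies in quadrant Q2. The divergence there is about -3, negative as expected for a sink.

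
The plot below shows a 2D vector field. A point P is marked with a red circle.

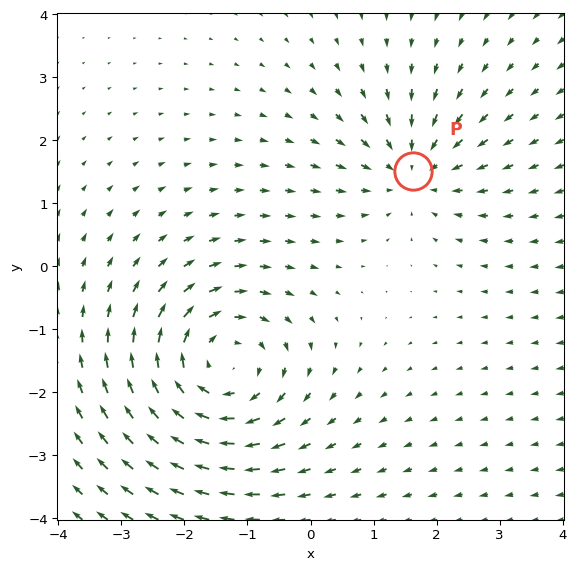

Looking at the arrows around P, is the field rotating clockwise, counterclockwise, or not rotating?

Near P at (1.6, 1.5) the arrows show no circulation. The curl there is ≈0.

not rotating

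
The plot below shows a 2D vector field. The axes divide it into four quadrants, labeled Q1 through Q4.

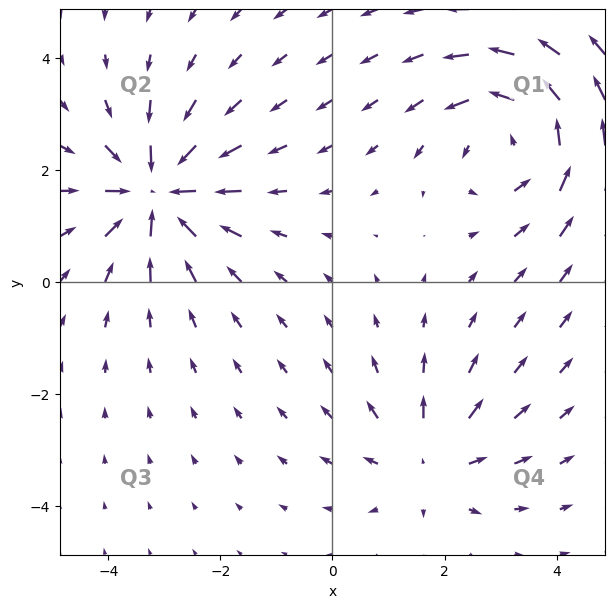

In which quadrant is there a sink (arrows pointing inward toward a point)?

Q2

The sink sits at approximately (-3.1, 1.6), which lies in quadrant Q2. The divergence there is about -6, negative as expected for a sink.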